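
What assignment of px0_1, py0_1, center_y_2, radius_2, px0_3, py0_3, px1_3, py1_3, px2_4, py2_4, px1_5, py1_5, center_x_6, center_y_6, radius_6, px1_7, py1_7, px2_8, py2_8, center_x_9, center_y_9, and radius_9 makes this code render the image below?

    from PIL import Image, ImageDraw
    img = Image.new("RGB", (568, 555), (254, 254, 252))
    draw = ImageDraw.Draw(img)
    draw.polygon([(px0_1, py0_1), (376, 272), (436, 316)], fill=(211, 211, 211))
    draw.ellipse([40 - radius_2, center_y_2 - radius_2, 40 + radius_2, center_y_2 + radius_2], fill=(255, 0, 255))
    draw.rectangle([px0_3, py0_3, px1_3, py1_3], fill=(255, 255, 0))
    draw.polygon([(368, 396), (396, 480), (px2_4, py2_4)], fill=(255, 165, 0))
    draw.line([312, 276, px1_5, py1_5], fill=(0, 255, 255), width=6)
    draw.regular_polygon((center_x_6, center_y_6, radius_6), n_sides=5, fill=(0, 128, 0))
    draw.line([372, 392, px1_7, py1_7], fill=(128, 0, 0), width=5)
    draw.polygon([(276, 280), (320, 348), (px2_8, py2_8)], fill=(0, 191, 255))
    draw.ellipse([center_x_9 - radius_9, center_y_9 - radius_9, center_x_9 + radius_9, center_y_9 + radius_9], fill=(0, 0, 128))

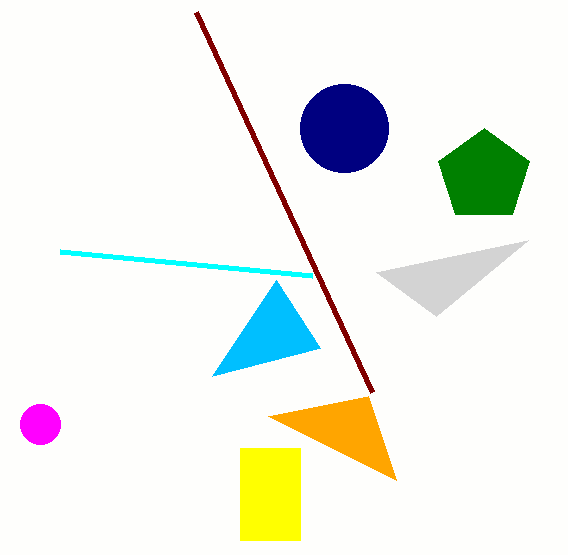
px0_1 = 528
py0_1 = 240
center_y_2 = 424
radius_2 = 20
px0_3 = 240
py0_3 = 448
px1_3 = 300
py1_3 = 540
px2_4 = 268
py2_4 = 416
px1_5 = 60
py1_5 = 252
center_x_6 = 484
center_y_6 = 176
radius_6 = 48
px1_7 = 196
py1_7 = 12
px2_8 = 212
py2_8 = 376
center_x_9 = 344
center_y_9 = 128
radius_9 = 44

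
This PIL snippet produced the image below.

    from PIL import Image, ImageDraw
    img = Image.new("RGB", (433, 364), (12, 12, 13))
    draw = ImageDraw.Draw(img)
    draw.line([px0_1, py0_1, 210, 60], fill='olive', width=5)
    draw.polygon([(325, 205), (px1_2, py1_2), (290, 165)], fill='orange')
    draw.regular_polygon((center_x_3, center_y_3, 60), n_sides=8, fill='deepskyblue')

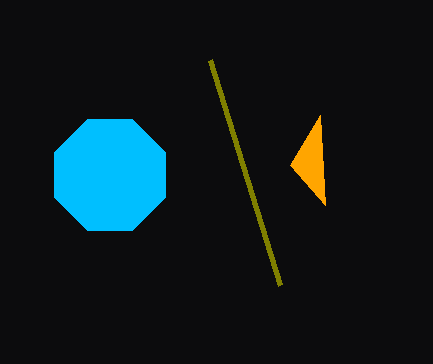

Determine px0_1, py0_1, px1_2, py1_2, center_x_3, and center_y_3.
px0_1 = 280
py0_1 = 285
px1_2 = 320
py1_2 = 115
center_x_3 = 110
center_y_3 = 175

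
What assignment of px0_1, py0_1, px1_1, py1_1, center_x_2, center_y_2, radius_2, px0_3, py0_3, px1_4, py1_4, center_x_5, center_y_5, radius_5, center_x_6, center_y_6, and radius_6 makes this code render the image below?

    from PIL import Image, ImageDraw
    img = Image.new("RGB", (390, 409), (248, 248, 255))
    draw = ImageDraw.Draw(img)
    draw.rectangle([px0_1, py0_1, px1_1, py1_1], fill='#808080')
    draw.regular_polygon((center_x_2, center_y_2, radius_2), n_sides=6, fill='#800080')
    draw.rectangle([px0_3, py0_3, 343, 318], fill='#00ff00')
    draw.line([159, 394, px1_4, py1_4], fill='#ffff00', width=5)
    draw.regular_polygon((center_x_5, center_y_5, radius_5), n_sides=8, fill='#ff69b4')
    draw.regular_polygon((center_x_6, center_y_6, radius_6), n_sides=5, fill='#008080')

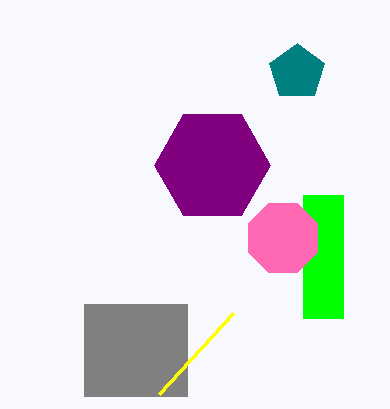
px0_1 = 84, py0_1 = 304, px1_1 = 187, py1_1 = 396, center_x_2 = 212, center_y_2 = 165, radius_2 = 58, px0_3 = 303, py0_3 = 195, px1_4 = 233, py1_4 = 313, center_x_5 = 283, center_y_5 = 238, radius_5 = 37, center_x_6 = 297, center_y_6 = 72, radius_6 = 29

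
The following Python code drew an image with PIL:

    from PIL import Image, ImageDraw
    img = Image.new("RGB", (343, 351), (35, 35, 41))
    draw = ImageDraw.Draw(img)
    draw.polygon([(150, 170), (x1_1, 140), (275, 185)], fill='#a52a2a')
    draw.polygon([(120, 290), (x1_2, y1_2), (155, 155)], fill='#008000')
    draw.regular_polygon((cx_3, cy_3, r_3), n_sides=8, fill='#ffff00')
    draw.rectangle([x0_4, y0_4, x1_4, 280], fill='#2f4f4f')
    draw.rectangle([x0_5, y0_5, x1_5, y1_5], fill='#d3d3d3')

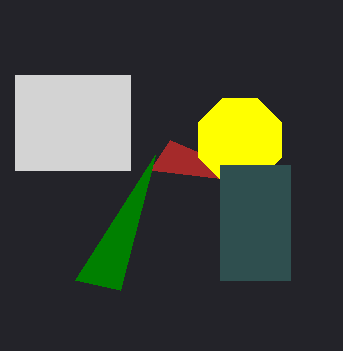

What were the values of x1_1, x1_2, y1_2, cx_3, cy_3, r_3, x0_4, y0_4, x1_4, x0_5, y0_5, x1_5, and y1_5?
x1_1 = 170, x1_2 = 75, y1_2 = 280, cx_3 = 240, cy_3 = 140, r_3 = 45, x0_4 = 220, y0_4 = 165, x1_4 = 290, x0_5 = 15, y0_5 = 75, x1_5 = 130, y1_5 = 170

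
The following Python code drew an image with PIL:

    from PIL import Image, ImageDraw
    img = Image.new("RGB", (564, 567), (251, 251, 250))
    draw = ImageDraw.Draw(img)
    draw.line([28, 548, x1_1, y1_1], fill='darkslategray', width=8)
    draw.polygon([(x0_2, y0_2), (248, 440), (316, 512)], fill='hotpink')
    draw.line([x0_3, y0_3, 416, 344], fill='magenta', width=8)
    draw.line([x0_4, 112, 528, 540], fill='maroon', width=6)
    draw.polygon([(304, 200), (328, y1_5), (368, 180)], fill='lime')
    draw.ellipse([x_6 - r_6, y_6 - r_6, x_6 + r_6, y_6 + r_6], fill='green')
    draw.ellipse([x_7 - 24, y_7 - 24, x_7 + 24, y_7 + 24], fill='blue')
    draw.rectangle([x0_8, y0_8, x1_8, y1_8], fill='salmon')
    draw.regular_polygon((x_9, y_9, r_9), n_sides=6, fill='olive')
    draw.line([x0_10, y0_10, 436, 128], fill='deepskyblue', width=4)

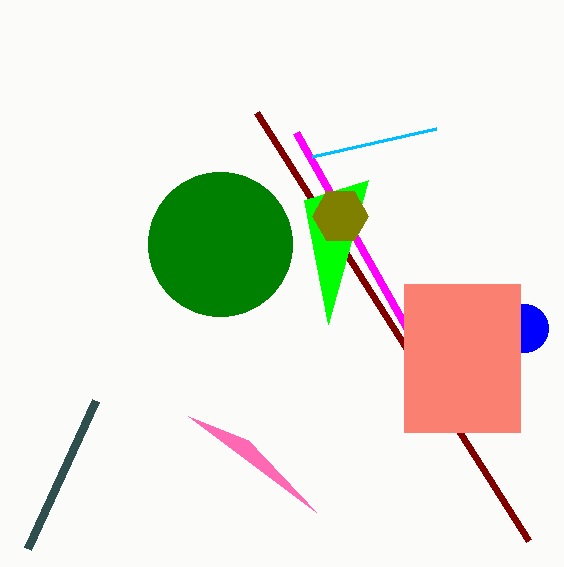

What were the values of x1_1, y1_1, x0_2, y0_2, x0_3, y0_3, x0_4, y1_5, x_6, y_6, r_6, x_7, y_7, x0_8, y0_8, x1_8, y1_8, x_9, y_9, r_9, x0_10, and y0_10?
x1_1 = 96; y1_1 = 400; x0_2 = 188; y0_2 = 416; x0_3 = 296; y0_3 = 132; x0_4 = 256; y1_5 = 324; x_6 = 220; y_6 = 244; r_6 = 72; x_7 = 524; y_7 = 328; x0_8 = 404; y0_8 = 284; x1_8 = 520; y1_8 = 432; x_9 = 340; y_9 = 216; r_9 = 28; x0_10 = 312; y0_10 = 156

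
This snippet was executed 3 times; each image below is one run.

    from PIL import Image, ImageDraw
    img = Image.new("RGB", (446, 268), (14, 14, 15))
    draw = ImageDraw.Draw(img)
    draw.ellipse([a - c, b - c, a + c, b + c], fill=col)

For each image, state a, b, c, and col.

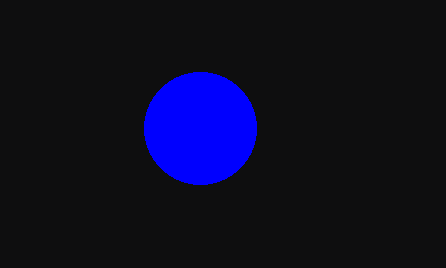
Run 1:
a = 200; b = 128; c = 56; col = 'blue'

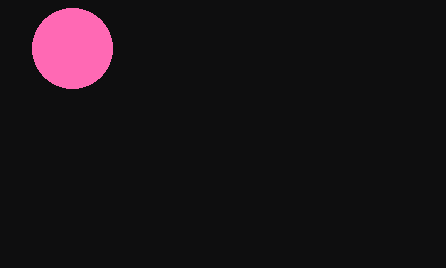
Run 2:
a = 72; b = 48; c = 40; col = 'hotpink'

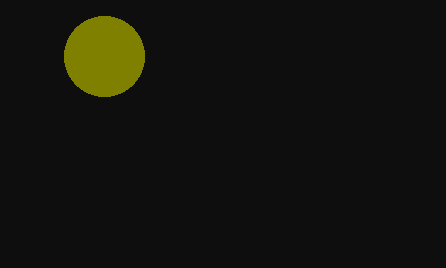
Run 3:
a = 104
b = 56
c = 40
col = 'olive'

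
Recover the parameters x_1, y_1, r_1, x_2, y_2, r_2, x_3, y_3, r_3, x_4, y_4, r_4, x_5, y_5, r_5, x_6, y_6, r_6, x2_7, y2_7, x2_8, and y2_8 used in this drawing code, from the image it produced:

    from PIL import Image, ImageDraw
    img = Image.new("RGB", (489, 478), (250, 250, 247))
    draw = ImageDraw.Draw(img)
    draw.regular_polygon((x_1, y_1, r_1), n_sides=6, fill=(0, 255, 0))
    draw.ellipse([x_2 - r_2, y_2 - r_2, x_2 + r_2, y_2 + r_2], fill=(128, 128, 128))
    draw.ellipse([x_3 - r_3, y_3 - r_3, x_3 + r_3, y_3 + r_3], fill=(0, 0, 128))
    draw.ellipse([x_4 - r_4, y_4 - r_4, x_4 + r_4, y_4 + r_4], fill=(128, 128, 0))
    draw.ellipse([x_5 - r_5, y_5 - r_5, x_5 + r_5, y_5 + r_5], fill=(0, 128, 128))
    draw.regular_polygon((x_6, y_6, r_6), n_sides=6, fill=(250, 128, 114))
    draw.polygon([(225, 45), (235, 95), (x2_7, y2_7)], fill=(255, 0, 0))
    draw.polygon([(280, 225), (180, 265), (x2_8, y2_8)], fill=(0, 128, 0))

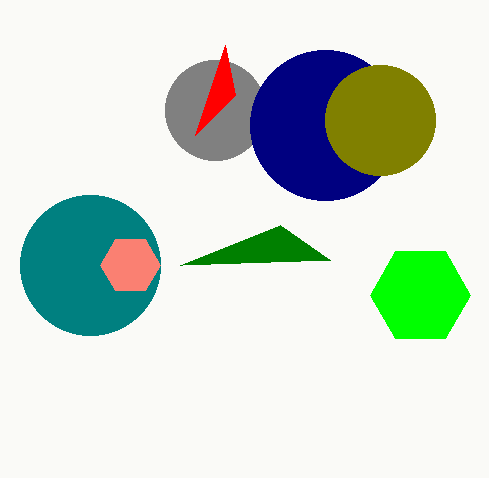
x_1 = 420
y_1 = 295
r_1 = 50
x_2 = 215
y_2 = 110
r_2 = 50
x_3 = 325
y_3 = 125
r_3 = 75
x_4 = 380
y_4 = 120
r_4 = 55
x_5 = 90
y_5 = 265
r_5 = 70
x_6 = 130
y_6 = 265
r_6 = 30
x2_7 = 195
y2_7 = 135
x2_8 = 330
y2_8 = 260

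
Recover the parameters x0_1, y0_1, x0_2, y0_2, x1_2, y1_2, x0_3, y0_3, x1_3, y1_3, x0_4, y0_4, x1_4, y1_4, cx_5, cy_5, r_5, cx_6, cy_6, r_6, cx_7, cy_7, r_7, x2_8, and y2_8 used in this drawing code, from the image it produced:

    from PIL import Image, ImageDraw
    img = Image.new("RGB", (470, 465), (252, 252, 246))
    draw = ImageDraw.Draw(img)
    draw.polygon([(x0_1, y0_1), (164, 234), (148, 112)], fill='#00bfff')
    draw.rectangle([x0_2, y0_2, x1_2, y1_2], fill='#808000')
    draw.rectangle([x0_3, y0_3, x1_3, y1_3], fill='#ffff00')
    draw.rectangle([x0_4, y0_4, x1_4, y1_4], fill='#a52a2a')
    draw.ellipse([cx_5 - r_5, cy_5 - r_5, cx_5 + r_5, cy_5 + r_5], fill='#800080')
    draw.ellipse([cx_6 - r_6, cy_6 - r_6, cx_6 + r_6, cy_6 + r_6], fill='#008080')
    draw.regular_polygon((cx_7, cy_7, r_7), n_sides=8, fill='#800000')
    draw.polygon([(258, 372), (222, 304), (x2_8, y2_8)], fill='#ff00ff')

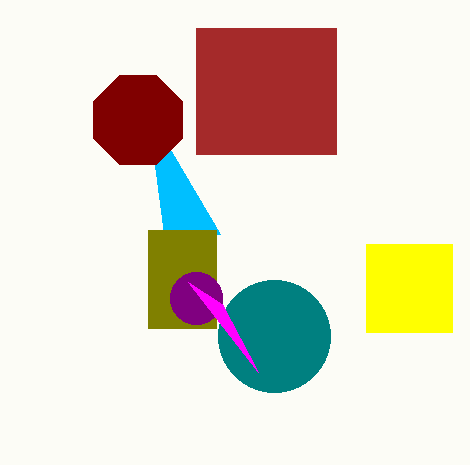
x0_1 = 220, y0_1 = 234, x0_2 = 148, y0_2 = 230, x1_2 = 216, y1_2 = 328, x0_3 = 366, y0_3 = 244, x1_3 = 452, y1_3 = 332, x0_4 = 196, y0_4 = 28, x1_4 = 336, y1_4 = 154, cx_5 = 196, cy_5 = 298, r_5 = 26, cx_6 = 274, cy_6 = 336, r_6 = 56, cx_7 = 138, cy_7 = 120, r_7 = 48, x2_8 = 188, y2_8 = 282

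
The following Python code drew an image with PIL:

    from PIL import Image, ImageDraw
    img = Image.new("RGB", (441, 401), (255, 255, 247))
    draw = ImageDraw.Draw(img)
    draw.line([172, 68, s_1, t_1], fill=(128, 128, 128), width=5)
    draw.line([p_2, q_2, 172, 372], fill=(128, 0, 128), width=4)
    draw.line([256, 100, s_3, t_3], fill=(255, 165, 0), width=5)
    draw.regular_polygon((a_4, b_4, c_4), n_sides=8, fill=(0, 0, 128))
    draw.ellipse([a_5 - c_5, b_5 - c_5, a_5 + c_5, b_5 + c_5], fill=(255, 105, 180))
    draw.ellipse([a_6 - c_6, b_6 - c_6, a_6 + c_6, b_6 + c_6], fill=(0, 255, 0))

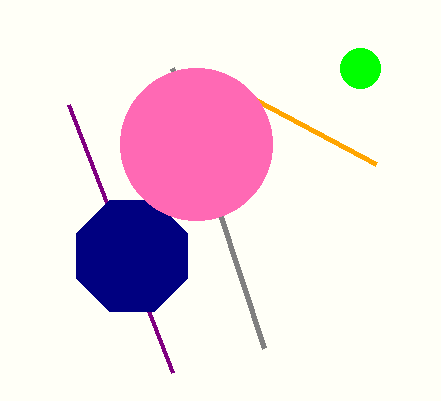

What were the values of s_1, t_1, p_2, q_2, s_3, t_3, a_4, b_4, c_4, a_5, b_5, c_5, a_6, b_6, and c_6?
s_1 = 264
t_1 = 348
p_2 = 68
q_2 = 104
s_3 = 376
t_3 = 164
a_4 = 132
b_4 = 256
c_4 = 60
a_5 = 196
b_5 = 144
c_5 = 76
a_6 = 360
b_6 = 68
c_6 = 20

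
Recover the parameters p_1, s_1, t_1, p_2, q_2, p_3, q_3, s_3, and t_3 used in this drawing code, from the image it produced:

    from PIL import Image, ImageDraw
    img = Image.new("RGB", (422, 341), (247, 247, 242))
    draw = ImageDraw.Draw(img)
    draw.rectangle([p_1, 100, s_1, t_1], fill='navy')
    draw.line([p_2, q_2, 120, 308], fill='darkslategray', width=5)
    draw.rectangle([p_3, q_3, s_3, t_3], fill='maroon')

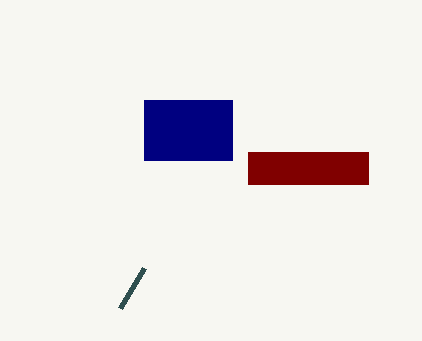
p_1 = 144
s_1 = 232
t_1 = 160
p_2 = 144
q_2 = 268
p_3 = 248
q_3 = 152
s_3 = 368
t_3 = 184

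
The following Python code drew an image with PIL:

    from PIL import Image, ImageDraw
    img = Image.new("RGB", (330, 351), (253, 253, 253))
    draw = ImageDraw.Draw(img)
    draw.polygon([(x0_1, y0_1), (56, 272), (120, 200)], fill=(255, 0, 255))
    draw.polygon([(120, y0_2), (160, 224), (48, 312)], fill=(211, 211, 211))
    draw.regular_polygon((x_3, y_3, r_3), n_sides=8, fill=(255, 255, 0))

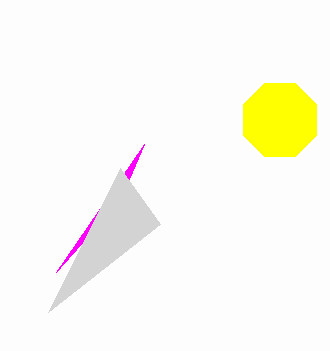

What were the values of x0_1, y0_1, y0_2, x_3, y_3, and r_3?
x0_1 = 144
y0_1 = 144
y0_2 = 168
x_3 = 280
y_3 = 120
r_3 = 40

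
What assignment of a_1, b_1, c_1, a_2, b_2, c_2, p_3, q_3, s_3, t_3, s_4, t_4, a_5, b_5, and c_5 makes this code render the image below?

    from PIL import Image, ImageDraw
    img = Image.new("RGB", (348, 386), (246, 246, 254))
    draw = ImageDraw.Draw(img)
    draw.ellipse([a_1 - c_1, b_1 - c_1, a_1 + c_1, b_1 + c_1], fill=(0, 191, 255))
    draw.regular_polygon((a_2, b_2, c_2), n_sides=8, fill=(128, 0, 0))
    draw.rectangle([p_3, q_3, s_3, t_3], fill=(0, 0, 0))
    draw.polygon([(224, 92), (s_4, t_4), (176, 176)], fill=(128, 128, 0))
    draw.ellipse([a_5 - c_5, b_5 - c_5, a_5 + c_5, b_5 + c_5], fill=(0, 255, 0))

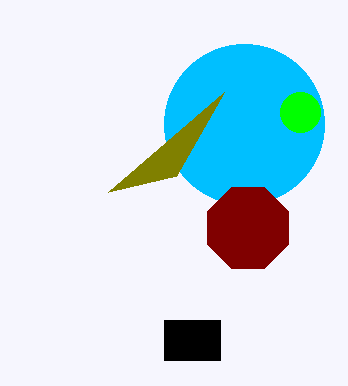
a_1 = 244
b_1 = 124
c_1 = 80
a_2 = 248
b_2 = 228
c_2 = 44
p_3 = 164
q_3 = 320
s_3 = 220
t_3 = 360
s_4 = 108
t_4 = 192
a_5 = 300
b_5 = 112
c_5 = 20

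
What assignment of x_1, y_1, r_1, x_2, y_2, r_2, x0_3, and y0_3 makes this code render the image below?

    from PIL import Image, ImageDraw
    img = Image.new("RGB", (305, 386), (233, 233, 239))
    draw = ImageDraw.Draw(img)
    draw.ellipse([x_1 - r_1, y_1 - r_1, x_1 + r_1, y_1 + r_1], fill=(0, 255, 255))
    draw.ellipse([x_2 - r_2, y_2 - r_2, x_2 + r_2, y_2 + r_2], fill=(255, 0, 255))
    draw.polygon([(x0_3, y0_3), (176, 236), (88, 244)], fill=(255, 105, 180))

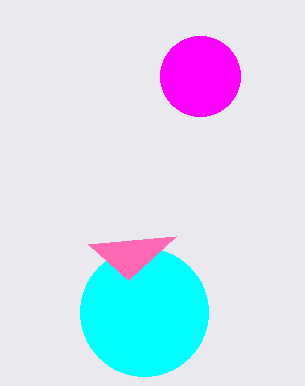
x_1 = 144, y_1 = 312, r_1 = 64, x_2 = 200, y_2 = 76, r_2 = 40, x0_3 = 128, y0_3 = 280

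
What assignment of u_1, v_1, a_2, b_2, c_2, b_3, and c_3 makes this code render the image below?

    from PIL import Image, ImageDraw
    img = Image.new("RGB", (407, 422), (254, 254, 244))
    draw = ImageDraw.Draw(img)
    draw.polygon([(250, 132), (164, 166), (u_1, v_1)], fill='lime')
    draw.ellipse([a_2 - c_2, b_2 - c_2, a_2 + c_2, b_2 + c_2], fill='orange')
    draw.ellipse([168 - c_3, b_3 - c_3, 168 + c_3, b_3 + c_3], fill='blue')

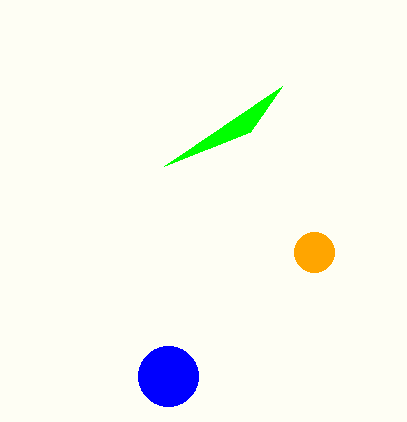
u_1 = 282
v_1 = 86
a_2 = 314
b_2 = 252
c_2 = 20
b_3 = 376
c_3 = 30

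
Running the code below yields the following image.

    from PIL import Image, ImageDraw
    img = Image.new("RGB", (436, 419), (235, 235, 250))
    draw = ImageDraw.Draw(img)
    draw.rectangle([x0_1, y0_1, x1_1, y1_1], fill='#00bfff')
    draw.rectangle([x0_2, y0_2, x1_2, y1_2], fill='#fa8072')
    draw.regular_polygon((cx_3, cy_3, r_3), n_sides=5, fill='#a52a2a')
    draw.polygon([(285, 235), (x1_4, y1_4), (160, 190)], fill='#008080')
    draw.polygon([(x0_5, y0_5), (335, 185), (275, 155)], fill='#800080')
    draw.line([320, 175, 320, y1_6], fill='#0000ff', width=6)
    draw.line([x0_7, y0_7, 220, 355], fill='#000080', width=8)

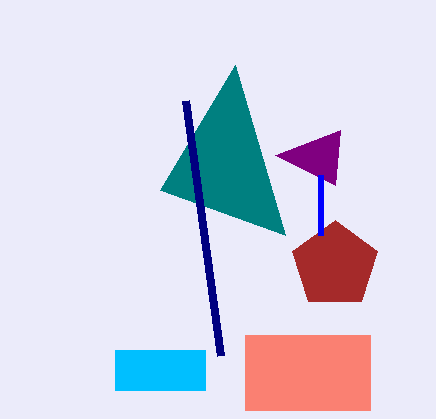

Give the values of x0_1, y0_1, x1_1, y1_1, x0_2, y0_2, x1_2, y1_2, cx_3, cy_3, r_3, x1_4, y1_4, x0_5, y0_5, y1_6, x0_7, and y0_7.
x0_1 = 115; y0_1 = 350; x1_1 = 205; y1_1 = 390; x0_2 = 245; y0_2 = 335; x1_2 = 370; y1_2 = 410; cx_3 = 335; cy_3 = 265; r_3 = 45; x1_4 = 235; y1_4 = 65; x0_5 = 340; y0_5 = 130; y1_6 = 235; x0_7 = 185; y0_7 = 100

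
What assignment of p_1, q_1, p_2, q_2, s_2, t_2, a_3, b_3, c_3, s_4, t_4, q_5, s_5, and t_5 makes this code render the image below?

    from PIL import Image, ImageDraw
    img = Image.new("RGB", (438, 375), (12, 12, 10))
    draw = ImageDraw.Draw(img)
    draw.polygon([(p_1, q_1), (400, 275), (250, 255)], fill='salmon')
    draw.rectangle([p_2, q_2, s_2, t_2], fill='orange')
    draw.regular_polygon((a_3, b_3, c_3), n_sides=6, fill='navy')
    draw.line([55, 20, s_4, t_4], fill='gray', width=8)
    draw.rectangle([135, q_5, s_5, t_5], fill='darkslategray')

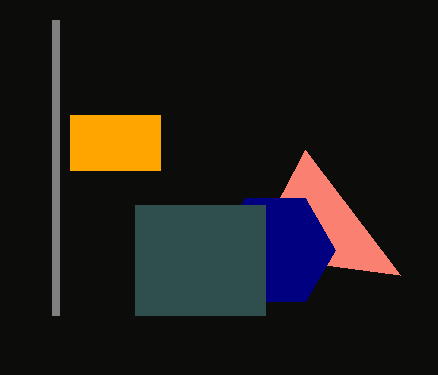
p_1 = 305, q_1 = 150, p_2 = 70, q_2 = 115, s_2 = 160, t_2 = 170, a_3 = 275, b_3 = 250, c_3 = 60, s_4 = 55, t_4 = 315, q_5 = 205, s_5 = 265, t_5 = 315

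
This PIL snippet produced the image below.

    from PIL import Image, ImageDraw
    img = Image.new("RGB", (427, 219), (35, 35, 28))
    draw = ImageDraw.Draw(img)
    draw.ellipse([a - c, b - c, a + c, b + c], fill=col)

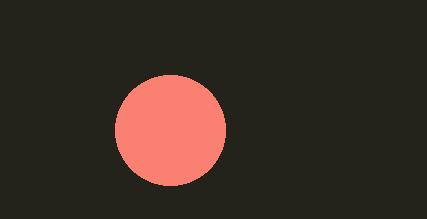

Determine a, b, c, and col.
a = 170, b = 130, c = 55, col = 'salmon'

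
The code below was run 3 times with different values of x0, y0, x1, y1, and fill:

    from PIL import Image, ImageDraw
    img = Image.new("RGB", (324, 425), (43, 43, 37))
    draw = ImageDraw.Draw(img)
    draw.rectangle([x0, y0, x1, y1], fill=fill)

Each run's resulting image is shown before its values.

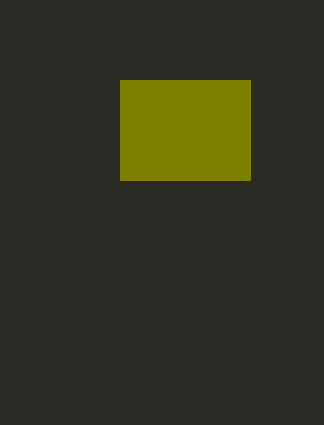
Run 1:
x0 = 120; y0 = 80; x1 = 250; y1 = 180; fill = 'olive'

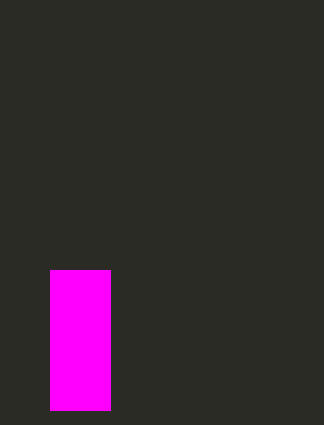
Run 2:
x0 = 50, y0 = 270, x1 = 110, y1 = 410, fill = 'magenta'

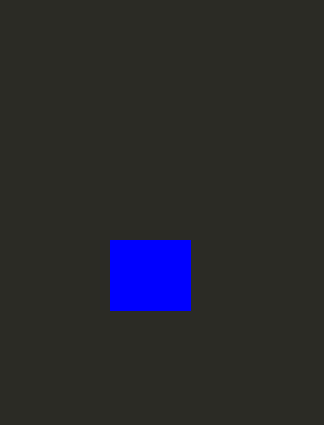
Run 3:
x0 = 110, y0 = 240, x1 = 190, y1 = 310, fill = 'blue'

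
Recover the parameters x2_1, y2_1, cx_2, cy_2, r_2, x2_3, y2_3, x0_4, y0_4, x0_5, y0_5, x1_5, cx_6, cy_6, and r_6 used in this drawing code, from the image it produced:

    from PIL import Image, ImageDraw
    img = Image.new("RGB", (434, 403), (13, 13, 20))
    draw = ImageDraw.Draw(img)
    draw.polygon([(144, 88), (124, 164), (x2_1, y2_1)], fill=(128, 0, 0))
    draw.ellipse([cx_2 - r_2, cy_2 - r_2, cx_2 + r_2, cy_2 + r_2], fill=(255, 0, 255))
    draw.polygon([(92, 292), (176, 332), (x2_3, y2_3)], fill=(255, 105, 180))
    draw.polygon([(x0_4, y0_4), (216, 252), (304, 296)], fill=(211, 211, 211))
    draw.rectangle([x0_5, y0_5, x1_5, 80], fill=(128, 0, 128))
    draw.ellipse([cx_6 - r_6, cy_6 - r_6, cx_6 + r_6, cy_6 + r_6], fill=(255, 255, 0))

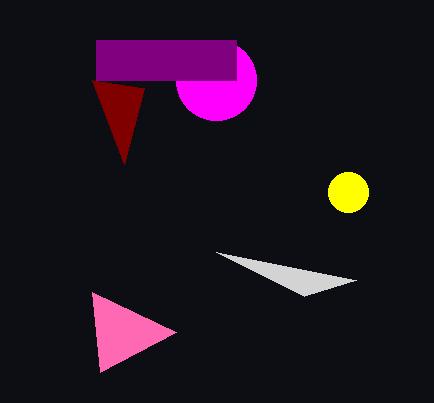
x2_1 = 92
y2_1 = 80
cx_2 = 216
cy_2 = 80
r_2 = 40
x2_3 = 100
y2_3 = 372
x0_4 = 356
y0_4 = 280
x0_5 = 96
y0_5 = 40
x1_5 = 236
cx_6 = 348
cy_6 = 192
r_6 = 20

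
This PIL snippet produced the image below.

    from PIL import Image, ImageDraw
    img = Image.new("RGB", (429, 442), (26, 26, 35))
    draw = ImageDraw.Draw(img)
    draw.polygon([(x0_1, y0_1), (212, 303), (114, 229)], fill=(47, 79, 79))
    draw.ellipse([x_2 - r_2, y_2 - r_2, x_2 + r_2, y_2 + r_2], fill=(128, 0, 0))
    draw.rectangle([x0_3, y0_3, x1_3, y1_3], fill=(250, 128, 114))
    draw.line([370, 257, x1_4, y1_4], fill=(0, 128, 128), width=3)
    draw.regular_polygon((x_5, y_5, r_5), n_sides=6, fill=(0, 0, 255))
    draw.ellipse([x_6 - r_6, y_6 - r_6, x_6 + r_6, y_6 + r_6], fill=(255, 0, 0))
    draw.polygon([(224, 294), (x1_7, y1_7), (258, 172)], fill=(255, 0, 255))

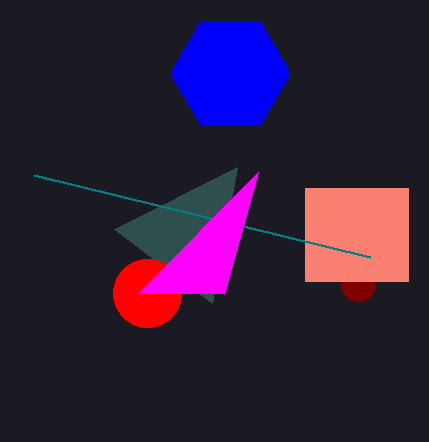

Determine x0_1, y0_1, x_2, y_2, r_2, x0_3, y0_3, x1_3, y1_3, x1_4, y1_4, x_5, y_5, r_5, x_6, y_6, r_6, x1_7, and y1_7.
x0_1 = 237, y0_1 = 167, x_2 = 358, y_2 = 284, r_2 = 17, x0_3 = 305, y0_3 = 188, x1_3 = 408, y1_3 = 281, x1_4 = 34, y1_4 = 175, x_5 = 230, y_5 = 73, r_5 = 60, x_6 = 147, y_6 = 293, r_6 = 34, x1_7 = 138, y1_7 = 293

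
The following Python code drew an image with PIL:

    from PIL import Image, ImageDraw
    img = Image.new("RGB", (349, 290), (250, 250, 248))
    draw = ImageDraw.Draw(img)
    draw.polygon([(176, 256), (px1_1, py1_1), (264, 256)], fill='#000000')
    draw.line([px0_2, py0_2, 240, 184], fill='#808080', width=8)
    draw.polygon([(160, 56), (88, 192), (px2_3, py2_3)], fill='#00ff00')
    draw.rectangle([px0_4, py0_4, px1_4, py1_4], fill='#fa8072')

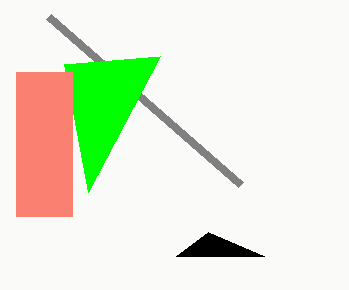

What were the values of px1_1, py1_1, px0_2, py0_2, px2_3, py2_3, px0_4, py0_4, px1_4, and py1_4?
px1_1 = 208, py1_1 = 232, px0_2 = 48, py0_2 = 16, px2_3 = 64, py2_3 = 64, px0_4 = 16, py0_4 = 72, px1_4 = 72, py1_4 = 216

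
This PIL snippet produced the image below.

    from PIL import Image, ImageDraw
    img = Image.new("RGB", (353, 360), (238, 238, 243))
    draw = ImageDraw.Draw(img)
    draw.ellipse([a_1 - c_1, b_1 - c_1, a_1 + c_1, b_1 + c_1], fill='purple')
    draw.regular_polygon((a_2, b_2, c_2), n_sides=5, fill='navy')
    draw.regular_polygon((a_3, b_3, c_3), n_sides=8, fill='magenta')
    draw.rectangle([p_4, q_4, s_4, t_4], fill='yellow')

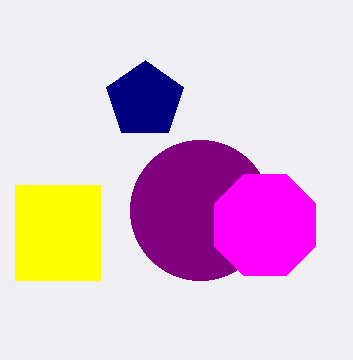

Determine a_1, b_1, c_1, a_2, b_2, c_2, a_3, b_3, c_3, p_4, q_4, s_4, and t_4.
a_1 = 200
b_1 = 210
c_1 = 70
a_2 = 145
b_2 = 100
c_2 = 40
a_3 = 265
b_3 = 225
c_3 = 55
p_4 = 15
q_4 = 185
s_4 = 100
t_4 = 280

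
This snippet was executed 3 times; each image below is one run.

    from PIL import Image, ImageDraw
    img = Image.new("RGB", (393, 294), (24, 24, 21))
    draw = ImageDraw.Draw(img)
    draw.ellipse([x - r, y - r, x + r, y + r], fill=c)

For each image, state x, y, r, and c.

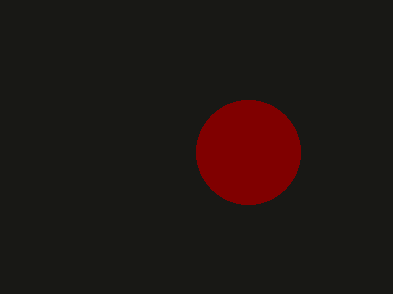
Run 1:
x = 248
y = 152
r = 52
c = 'maroon'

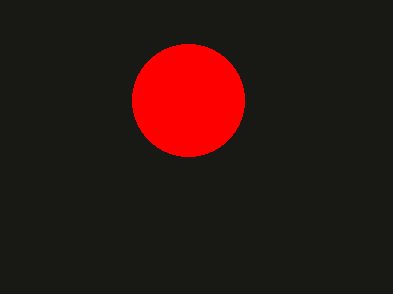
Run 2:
x = 188, y = 100, r = 56, c = 'red'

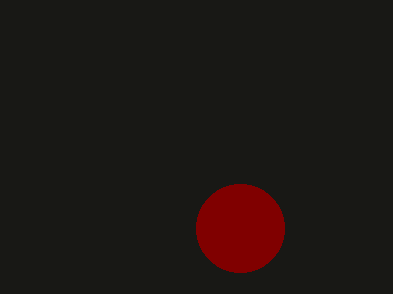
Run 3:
x = 240
y = 228
r = 44
c = 'maroon'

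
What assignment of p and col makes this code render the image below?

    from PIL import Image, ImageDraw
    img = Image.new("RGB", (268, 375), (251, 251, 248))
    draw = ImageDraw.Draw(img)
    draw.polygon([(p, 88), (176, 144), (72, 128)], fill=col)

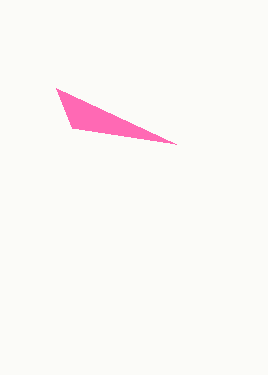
p = 56, col = 'hotpink'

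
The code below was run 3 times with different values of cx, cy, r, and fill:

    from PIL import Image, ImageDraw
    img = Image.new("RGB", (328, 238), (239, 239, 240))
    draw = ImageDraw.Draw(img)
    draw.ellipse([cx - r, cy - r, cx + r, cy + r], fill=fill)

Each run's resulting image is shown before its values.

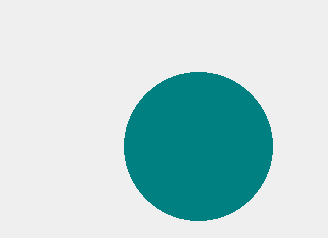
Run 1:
cx = 198; cy = 146; r = 74; fill = 'teal'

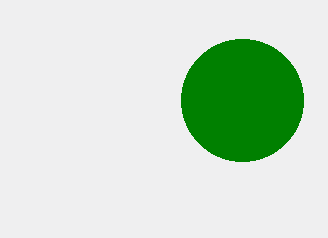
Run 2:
cx = 242; cy = 100; r = 61; fill = 'green'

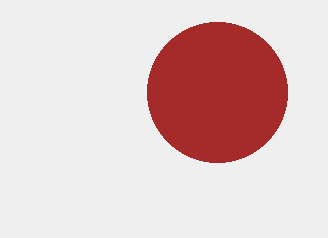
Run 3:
cx = 217
cy = 92
r = 70
fill = 'brown'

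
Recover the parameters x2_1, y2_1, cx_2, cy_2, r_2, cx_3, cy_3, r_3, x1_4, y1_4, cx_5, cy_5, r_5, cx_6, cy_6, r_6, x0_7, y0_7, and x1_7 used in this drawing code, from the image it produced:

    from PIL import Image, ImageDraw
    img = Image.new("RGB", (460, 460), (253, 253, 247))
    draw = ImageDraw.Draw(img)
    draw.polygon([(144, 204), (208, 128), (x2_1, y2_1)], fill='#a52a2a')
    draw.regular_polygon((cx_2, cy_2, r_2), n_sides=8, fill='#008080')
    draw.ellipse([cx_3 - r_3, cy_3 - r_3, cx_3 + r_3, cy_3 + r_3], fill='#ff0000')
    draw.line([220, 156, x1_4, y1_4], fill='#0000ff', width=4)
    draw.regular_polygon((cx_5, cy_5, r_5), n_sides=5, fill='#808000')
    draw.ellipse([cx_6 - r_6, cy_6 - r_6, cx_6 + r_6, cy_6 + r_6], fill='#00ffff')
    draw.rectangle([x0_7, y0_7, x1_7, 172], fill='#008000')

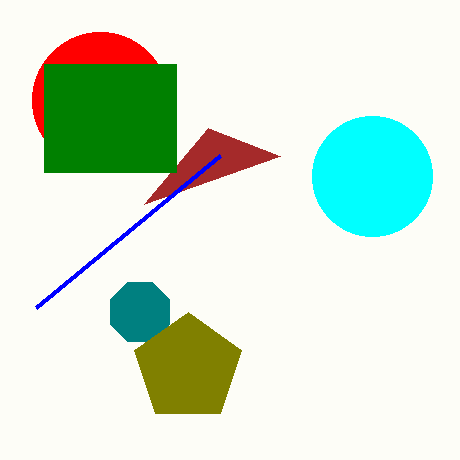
x2_1 = 280
y2_1 = 156
cx_2 = 140
cy_2 = 312
r_2 = 32
cx_3 = 100
cy_3 = 100
r_3 = 68
x1_4 = 36
y1_4 = 308
cx_5 = 188
cy_5 = 368
r_5 = 56
cx_6 = 372
cy_6 = 176
r_6 = 60
x0_7 = 44
y0_7 = 64
x1_7 = 176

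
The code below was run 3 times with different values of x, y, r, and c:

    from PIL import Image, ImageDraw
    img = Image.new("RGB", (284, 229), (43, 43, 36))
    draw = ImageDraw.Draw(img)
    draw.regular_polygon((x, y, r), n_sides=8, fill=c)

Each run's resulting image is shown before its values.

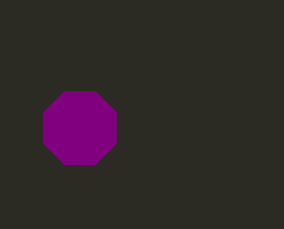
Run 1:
x = 80
y = 128
r = 40
c = 'purple'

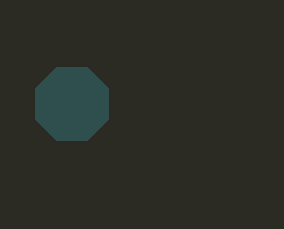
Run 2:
x = 72; y = 104; r = 40; c = 'darkslategray'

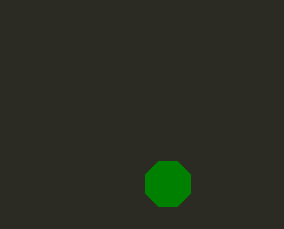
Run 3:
x = 168, y = 184, r = 24, c = 'green'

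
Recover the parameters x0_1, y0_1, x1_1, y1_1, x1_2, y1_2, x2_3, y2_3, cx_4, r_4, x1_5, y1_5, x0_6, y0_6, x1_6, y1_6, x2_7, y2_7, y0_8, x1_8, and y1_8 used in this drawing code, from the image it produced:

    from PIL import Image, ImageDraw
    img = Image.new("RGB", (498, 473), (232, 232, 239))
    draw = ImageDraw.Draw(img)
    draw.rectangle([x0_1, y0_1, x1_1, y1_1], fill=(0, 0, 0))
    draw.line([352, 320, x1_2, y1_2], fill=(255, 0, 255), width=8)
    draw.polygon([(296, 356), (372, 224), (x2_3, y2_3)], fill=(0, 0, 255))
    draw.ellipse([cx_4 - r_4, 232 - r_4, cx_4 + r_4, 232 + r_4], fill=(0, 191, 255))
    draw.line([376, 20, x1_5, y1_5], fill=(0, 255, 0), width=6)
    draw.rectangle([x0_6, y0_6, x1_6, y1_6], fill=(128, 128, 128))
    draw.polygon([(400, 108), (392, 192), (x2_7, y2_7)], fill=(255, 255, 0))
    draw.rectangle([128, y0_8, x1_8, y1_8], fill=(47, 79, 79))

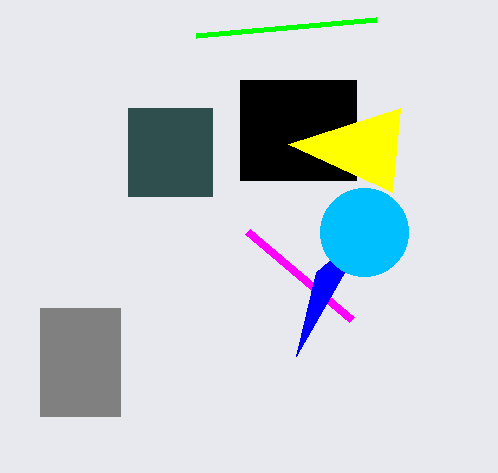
x0_1 = 240, y0_1 = 80, x1_1 = 356, y1_1 = 180, x1_2 = 248, y1_2 = 232, x2_3 = 316, y2_3 = 272, cx_4 = 364, r_4 = 44, x1_5 = 196, y1_5 = 36, x0_6 = 40, y0_6 = 308, x1_6 = 120, y1_6 = 416, x2_7 = 288, y2_7 = 144, y0_8 = 108, x1_8 = 212, y1_8 = 196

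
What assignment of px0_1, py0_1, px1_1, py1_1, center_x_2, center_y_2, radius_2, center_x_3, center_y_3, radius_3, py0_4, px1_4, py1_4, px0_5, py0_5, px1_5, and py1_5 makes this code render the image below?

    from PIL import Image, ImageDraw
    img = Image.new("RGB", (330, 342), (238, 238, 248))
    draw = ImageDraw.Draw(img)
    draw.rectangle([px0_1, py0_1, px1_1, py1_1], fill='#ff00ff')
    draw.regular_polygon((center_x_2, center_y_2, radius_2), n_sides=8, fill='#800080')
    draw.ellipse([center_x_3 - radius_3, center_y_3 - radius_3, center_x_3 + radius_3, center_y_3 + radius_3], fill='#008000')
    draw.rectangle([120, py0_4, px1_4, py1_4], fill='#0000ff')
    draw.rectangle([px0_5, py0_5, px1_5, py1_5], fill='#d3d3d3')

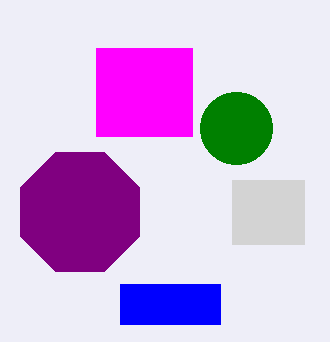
px0_1 = 96
py0_1 = 48
px1_1 = 192
py1_1 = 136
center_x_2 = 80
center_y_2 = 212
radius_2 = 64
center_x_3 = 236
center_y_3 = 128
radius_3 = 36
py0_4 = 284
px1_4 = 220
py1_4 = 324
px0_5 = 232
py0_5 = 180
px1_5 = 304
py1_5 = 244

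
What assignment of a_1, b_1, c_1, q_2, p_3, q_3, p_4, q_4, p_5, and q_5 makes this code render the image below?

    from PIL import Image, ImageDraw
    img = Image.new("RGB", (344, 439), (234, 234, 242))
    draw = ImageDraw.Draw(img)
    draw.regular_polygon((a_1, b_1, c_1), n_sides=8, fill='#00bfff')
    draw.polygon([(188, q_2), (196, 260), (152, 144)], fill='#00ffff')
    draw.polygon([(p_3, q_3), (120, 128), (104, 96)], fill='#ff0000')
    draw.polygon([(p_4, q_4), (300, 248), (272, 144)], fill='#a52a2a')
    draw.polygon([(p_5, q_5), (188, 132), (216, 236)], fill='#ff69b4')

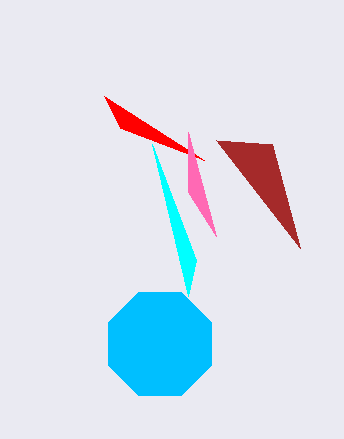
a_1 = 160
b_1 = 344
c_1 = 56
q_2 = 296
p_3 = 204
q_3 = 160
p_4 = 216
q_4 = 140
p_5 = 188
q_5 = 192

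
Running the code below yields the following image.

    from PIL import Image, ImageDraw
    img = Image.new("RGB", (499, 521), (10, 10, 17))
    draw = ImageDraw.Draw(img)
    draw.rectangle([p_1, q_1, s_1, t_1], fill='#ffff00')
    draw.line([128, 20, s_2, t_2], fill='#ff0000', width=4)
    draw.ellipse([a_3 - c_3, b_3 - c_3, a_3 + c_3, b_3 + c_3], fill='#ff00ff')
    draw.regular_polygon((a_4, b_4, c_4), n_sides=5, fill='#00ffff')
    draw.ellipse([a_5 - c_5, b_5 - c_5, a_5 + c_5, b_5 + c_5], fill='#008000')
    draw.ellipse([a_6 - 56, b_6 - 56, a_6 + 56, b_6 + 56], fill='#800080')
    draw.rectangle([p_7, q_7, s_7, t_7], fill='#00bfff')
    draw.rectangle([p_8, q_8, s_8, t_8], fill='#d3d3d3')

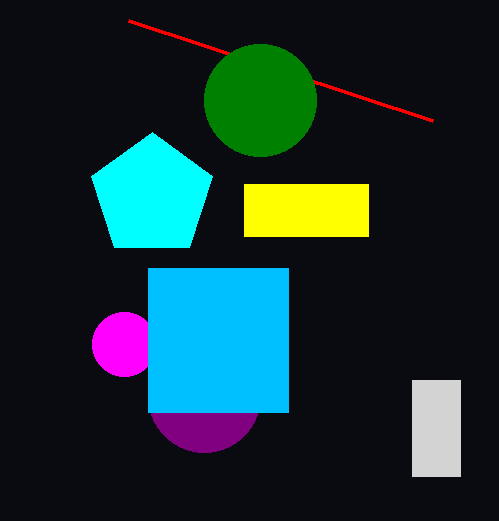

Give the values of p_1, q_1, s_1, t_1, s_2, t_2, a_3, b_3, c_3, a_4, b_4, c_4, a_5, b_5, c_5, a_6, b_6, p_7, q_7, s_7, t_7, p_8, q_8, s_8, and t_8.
p_1 = 244
q_1 = 184
s_1 = 368
t_1 = 236
s_2 = 432
t_2 = 120
a_3 = 124
b_3 = 344
c_3 = 32
a_4 = 152
b_4 = 196
c_4 = 64
a_5 = 260
b_5 = 100
c_5 = 56
a_6 = 204
b_6 = 396
p_7 = 148
q_7 = 268
s_7 = 288
t_7 = 412
p_8 = 412
q_8 = 380
s_8 = 460
t_8 = 476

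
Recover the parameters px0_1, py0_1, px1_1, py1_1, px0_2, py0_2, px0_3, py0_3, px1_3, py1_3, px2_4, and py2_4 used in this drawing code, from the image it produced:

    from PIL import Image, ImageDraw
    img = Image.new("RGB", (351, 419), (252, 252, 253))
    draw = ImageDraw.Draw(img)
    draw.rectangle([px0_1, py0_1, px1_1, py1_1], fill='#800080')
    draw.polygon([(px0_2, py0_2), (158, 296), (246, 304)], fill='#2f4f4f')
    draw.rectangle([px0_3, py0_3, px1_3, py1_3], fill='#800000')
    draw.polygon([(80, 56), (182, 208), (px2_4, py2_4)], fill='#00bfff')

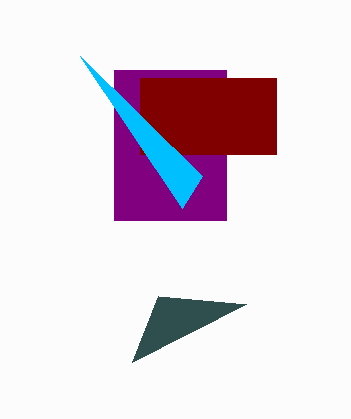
px0_1 = 114, py0_1 = 70, px1_1 = 226, py1_1 = 220, px0_2 = 132, py0_2 = 362, px0_3 = 140, py0_3 = 78, px1_3 = 276, py1_3 = 154, px2_4 = 202, py2_4 = 176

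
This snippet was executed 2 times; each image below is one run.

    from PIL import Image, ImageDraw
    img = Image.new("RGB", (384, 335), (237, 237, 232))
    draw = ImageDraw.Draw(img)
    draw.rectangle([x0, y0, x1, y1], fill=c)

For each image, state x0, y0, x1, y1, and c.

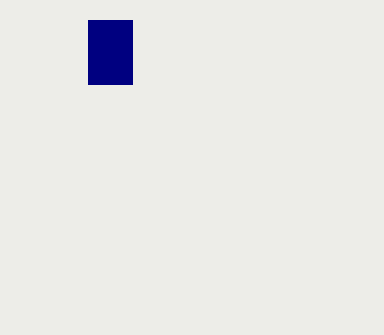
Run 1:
x0 = 88, y0 = 20, x1 = 132, y1 = 84, c = 'navy'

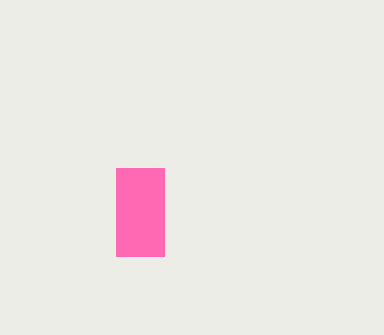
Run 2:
x0 = 116; y0 = 168; x1 = 164; y1 = 256; c = 'hotpink'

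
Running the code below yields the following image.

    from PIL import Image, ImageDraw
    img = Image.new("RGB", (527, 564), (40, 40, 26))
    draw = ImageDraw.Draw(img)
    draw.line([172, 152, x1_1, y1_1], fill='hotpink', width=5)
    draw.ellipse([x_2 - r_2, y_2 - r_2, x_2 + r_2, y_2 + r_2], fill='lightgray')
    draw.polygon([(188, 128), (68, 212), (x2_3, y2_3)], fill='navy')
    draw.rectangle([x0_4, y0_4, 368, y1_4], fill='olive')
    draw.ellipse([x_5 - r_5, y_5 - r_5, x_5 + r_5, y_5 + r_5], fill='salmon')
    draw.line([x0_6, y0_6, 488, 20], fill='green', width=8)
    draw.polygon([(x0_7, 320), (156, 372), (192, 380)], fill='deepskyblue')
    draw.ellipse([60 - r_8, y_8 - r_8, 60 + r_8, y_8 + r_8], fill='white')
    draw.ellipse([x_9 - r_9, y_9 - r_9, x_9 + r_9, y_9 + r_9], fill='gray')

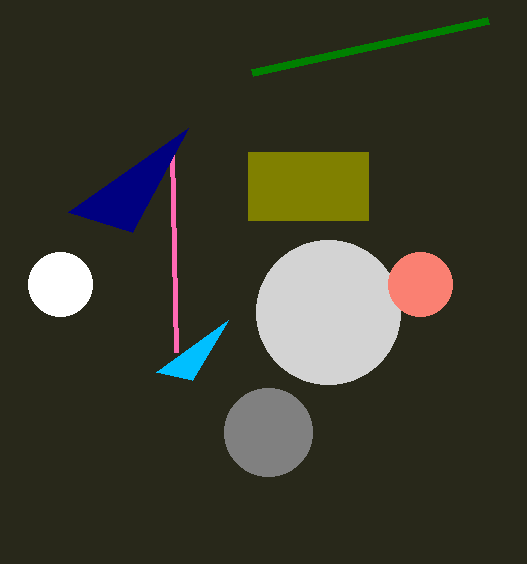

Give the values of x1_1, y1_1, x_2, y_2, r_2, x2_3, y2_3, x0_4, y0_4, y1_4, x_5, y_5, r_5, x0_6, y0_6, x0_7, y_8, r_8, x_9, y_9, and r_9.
x1_1 = 176; y1_1 = 352; x_2 = 328; y_2 = 312; r_2 = 72; x2_3 = 132; y2_3 = 232; x0_4 = 248; y0_4 = 152; y1_4 = 220; x_5 = 420; y_5 = 284; r_5 = 32; x0_6 = 252; y0_6 = 72; x0_7 = 228; y_8 = 284; r_8 = 32; x_9 = 268; y_9 = 432; r_9 = 44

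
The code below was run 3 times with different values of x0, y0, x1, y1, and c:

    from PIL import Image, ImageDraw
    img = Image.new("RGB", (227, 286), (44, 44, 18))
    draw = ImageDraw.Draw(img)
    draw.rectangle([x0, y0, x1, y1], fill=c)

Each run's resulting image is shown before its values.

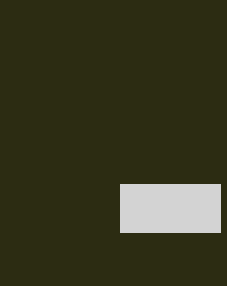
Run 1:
x0 = 120
y0 = 184
x1 = 220
y1 = 232
c = 'lightgray'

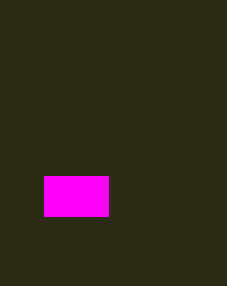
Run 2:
x0 = 44, y0 = 176, x1 = 108, y1 = 216, c = 'magenta'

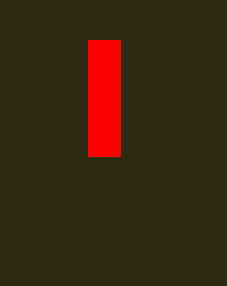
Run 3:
x0 = 88, y0 = 40, x1 = 120, y1 = 156, c = 'red'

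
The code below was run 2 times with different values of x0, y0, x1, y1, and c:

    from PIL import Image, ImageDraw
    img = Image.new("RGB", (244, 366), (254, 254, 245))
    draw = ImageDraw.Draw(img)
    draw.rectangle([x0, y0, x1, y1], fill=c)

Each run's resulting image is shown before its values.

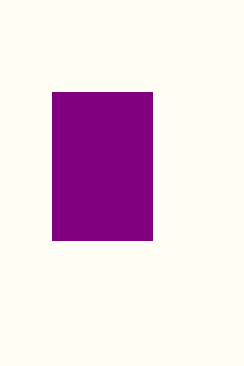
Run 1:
x0 = 52; y0 = 92; x1 = 152; y1 = 240; c = 'purple'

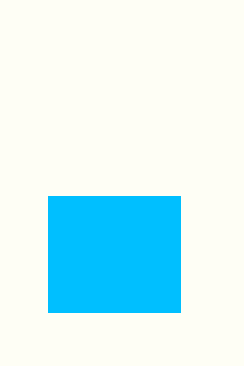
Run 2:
x0 = 48, y0 = 196, x1 = 180, y1 = 312, c = 'deepskyblue'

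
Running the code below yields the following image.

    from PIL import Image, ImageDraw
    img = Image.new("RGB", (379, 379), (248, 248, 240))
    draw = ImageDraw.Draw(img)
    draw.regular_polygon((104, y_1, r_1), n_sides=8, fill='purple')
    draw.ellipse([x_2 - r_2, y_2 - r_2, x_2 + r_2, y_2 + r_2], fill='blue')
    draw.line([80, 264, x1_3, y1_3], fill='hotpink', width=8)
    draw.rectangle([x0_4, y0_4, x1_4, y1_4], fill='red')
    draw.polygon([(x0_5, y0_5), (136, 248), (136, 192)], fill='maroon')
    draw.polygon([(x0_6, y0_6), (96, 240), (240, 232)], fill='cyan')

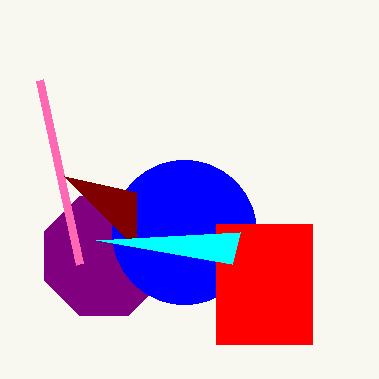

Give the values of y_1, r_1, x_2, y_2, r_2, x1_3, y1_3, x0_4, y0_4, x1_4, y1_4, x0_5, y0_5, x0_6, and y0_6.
y_1 = 256; r_1 = 64; x_2 = 184; y_2 = 232; r_2 = 72; x1_3 = 40; y1_3 = 80; x0_4 = 216; y0_4 = 224; x1_4 = 312; y1_4 = 344; x0_5 = 64; y0_5 = 176; x0_6 = 232; y0_6 = 264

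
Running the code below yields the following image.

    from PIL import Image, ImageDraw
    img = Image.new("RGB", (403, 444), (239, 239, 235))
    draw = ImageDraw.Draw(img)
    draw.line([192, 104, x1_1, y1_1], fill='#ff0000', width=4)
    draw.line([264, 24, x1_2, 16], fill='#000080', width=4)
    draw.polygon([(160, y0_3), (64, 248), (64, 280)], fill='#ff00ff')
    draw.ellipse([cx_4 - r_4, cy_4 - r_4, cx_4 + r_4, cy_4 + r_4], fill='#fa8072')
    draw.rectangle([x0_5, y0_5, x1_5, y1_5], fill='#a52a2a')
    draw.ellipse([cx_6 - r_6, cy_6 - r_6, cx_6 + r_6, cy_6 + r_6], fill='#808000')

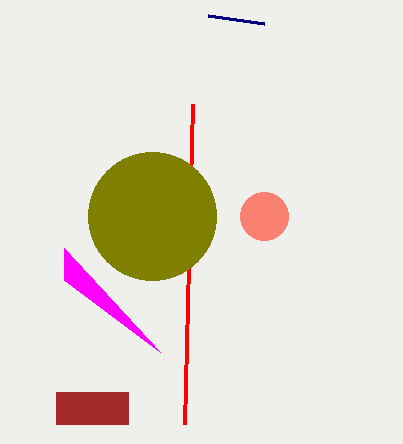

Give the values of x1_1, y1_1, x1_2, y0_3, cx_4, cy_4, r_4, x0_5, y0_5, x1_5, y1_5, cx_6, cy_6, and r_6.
x1_1 = 184
y1_1 = 424
x1_2 = 208
y0_3 = 352
cx_4 = 264
cy_4 = 216
r_4 = 24
x0_5 = 56
y0_5 = 392
x1_5 = 128
y1_5 = 424
cx_6 = 152
cy_6 = 216
r_6 = 64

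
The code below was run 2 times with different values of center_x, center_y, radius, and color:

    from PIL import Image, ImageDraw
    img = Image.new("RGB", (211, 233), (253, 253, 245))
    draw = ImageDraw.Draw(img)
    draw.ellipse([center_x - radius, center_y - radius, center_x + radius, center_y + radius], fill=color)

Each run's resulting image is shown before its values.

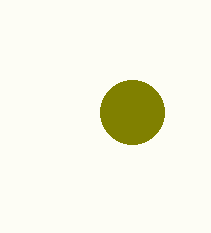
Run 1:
center_x = 132
center_y = 112
radius = 32
color = 'olive'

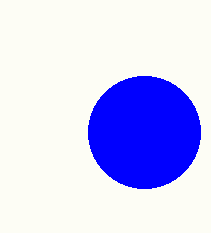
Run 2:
center_x = 144, center_y = 132, radius = 56, color = 'blue'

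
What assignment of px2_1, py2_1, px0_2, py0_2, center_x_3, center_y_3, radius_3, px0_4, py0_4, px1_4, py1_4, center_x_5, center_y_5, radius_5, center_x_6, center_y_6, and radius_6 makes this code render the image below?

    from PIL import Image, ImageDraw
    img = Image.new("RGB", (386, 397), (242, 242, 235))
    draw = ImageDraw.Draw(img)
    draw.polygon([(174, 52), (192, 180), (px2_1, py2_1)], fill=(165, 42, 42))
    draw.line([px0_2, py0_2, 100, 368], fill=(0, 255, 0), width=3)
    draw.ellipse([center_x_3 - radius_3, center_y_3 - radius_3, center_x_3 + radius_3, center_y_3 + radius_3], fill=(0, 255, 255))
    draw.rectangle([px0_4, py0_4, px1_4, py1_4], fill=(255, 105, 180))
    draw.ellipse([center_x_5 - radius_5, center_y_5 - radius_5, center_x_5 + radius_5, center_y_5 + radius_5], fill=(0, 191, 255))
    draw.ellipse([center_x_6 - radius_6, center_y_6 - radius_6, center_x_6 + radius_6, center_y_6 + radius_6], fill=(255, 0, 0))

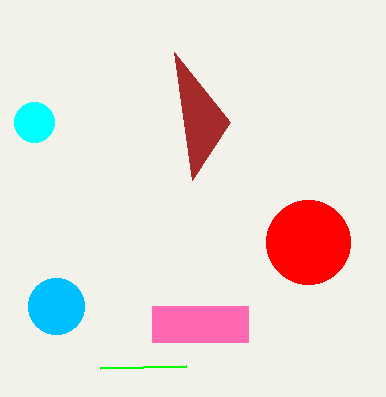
px2_1 = 230
py2_1 = 122
px0_2 = 186
py0_2 = 366
center_x_3 = 34
center_y_3 = 122
radius_3 = 20
px0_4 = 152
py0_4 = 306
px1_4 = 248
py1_4 = 342
center_x_5 = 56
center_y_5 = 306
radius_5 = 28
center_x_6 = 308
center_y_6 = 242
radius_6 = 42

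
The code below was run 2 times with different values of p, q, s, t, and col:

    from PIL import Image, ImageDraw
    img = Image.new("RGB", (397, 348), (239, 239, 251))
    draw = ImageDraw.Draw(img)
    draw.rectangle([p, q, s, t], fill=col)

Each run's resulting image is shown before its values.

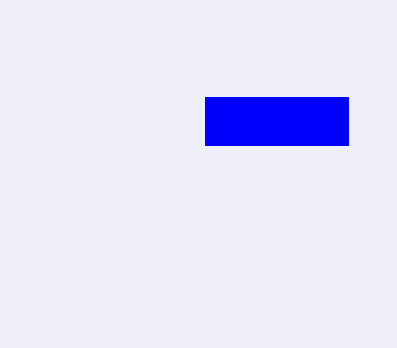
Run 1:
p = 205; q = 97; s = 348; t = 145; col = 'blue'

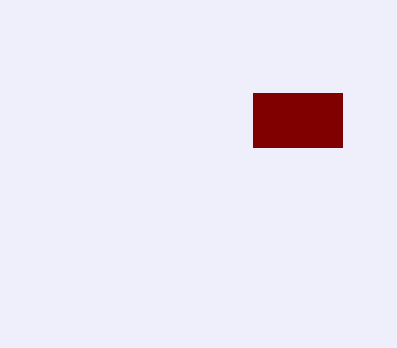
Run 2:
p = 253, q = 93, s = 342, t = 147, col = 'maroon'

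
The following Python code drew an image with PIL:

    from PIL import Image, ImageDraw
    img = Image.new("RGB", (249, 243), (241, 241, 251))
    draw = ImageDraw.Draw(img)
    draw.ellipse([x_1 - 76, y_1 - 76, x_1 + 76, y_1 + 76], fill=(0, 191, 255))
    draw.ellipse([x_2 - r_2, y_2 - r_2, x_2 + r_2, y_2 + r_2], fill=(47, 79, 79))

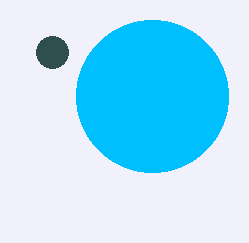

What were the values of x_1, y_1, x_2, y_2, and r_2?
x_1 = 152; y_1 = 96; x_2 = 52; y_2 = 52; r_2 = 16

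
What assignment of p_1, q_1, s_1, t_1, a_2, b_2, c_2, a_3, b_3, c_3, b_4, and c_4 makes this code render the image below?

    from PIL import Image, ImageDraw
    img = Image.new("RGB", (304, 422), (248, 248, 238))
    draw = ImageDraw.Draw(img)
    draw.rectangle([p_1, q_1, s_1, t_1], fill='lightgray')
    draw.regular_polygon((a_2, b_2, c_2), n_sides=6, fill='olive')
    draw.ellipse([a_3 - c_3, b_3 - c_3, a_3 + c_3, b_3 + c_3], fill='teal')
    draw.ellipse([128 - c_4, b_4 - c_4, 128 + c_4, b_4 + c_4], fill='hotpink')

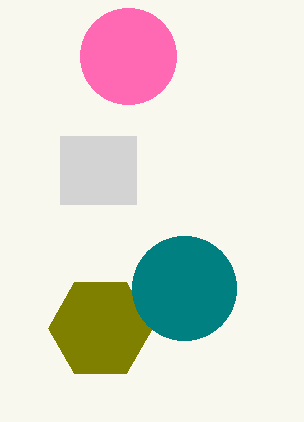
p_1 = 60, q_1 = 136, s_1 = 136, t_1 = 204, a_2 = 100, b_2 = 328, c_2 = 52, a_3 = 184, b_3 = 288, c_3 = 52, b_4 = 56, c_4 = 48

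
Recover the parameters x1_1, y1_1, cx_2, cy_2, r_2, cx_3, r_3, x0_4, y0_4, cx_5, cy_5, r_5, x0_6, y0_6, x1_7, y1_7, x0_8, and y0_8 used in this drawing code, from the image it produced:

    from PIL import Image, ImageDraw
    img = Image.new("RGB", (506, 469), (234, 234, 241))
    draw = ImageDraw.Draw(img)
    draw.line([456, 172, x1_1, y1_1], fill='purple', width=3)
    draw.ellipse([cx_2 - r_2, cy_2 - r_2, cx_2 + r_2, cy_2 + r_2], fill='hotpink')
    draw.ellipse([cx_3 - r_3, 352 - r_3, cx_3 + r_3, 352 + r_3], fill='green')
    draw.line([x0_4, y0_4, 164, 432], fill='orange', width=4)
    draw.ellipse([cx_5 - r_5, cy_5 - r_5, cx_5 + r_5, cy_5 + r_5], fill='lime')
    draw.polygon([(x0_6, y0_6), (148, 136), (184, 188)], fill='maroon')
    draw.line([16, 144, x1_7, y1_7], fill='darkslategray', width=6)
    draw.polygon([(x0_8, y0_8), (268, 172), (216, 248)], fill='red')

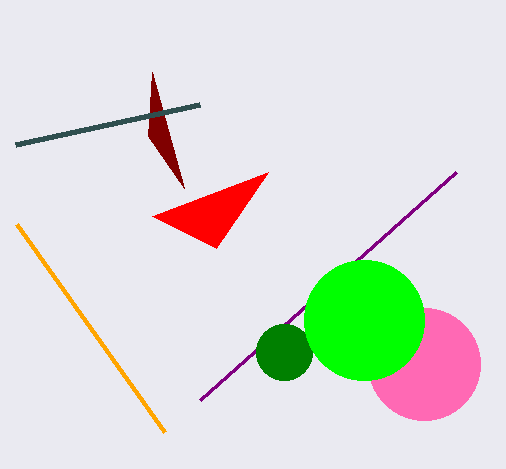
x1_1 = 200; y1_1 = 400; cx_2 = 424; cy_2 = 364; r_2 = 56; cx_3 = 284; r_3 = 28; x0_4 = 16; y0_4 = 224; cx_5 = 364; cy_5 = 320; r_5 = 60; x0_6 = 152; y0_6 = 72; x1_7 = 200; y1_7 = 104; x0_8 = 152; y0_8 = 216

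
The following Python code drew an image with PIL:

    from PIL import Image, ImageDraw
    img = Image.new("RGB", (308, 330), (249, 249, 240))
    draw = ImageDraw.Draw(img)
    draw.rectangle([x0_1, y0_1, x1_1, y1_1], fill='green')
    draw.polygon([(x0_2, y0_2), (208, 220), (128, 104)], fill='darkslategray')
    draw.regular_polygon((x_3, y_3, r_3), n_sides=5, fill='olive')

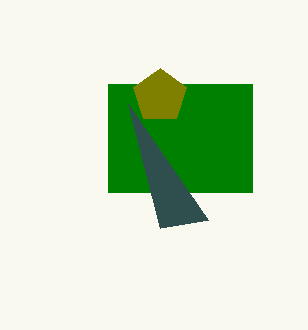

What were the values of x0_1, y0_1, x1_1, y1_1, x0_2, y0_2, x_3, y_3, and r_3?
x0_1 = 108; y0_1 = 84; x1_1 = 252; y1_1 = 192; x0_2 = 160; y0_2 = 228; x_3 = 160; y_3 = 96; r_3 = 28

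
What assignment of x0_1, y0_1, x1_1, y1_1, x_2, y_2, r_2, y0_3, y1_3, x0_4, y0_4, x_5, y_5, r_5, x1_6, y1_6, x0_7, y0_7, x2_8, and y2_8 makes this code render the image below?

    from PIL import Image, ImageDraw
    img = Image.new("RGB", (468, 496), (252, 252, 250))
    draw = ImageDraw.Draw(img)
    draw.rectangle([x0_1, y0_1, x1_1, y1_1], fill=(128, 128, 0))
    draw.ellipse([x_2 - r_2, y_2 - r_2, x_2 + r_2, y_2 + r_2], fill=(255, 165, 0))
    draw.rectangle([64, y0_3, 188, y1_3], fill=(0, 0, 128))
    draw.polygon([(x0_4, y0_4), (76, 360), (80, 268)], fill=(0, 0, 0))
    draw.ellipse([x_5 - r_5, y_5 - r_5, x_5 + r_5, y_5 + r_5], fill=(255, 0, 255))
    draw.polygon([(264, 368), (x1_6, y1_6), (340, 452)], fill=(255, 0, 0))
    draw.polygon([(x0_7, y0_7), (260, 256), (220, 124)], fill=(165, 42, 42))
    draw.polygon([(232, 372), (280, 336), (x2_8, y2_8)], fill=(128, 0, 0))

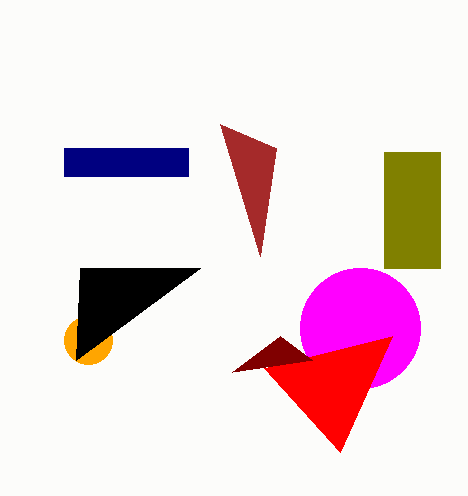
x0_1 = 384, y0_1 = 152, x1_1 = 440, y1_1 = 268, x_2 = 88, y_2 = 340, r_2 = 24, y0_3 = 148, y1_3 = 176, x0_4 = 200, y0_4 = 268, x_5 = 360, y_5 = 328, r_5 = 60, x1_6 = 392, y1_6 = 336, x0_7 = 276, y0_7 = 148, x2_8 = 312, y2_8 = 360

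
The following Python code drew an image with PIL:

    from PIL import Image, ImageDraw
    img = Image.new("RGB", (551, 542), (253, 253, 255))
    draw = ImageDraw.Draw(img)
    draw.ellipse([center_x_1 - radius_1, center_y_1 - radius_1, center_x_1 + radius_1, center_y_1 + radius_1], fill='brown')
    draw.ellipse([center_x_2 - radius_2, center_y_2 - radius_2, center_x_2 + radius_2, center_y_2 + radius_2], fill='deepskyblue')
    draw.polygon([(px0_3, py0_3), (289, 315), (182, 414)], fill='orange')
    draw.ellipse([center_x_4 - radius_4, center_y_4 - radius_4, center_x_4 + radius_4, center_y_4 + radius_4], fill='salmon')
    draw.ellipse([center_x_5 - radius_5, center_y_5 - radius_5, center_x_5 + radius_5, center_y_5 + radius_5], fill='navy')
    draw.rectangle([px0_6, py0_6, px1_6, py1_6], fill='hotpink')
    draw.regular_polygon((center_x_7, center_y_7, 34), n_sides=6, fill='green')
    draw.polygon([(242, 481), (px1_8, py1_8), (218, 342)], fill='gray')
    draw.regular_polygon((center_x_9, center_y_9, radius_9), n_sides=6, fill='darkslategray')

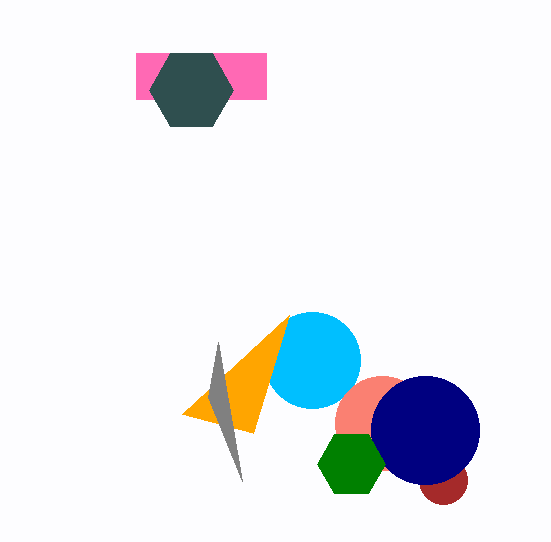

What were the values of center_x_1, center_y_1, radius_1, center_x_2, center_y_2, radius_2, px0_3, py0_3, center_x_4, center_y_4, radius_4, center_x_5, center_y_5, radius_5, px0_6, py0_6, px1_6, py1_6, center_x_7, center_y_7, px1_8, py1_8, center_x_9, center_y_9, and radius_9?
center_x_1 = 443; center_y_1 = 480; radius_1 = 24; center_x_2 = 312; center_y_2 = 360; radius_2 = 48; px0_3 = 253; py0_3 = 433; center_x_4 = 382; center_y_4 = 423; radius_4 = 47; center_x_5 = 425; center_y_5 = 430; radius_5 = 54; px0_6 = 136; py0_6 = 53; px1_6 = 266; py1_6 = 99; center_x_7 = 351; center_y_7 = 464; px1_8 = 208; py1_8 = 397; center_x_9 = 191; center_y_9 = 90; radius_9 = 42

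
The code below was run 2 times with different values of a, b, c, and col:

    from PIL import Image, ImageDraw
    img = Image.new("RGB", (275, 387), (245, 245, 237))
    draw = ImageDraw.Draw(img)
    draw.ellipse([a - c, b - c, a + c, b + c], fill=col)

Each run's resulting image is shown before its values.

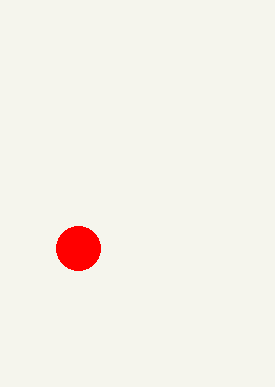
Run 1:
a = 78; b = 248; c = 22; col = 'red'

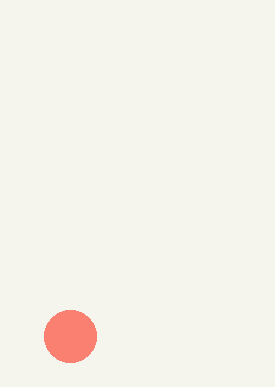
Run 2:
a = 70; b = 336; c = 26; col = 'salmon'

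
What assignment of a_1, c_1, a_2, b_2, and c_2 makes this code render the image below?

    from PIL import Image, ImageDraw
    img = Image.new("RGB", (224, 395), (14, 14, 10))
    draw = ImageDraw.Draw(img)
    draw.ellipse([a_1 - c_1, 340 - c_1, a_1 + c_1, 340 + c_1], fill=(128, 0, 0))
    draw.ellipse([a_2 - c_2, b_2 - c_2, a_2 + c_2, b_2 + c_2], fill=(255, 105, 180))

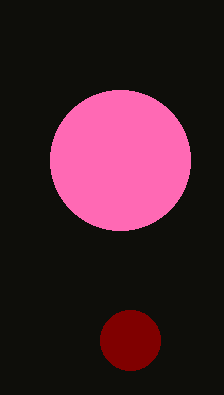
a_1 = 130, c_1 = 30, a_2 = 120, b_2 = 160, c_2 = 70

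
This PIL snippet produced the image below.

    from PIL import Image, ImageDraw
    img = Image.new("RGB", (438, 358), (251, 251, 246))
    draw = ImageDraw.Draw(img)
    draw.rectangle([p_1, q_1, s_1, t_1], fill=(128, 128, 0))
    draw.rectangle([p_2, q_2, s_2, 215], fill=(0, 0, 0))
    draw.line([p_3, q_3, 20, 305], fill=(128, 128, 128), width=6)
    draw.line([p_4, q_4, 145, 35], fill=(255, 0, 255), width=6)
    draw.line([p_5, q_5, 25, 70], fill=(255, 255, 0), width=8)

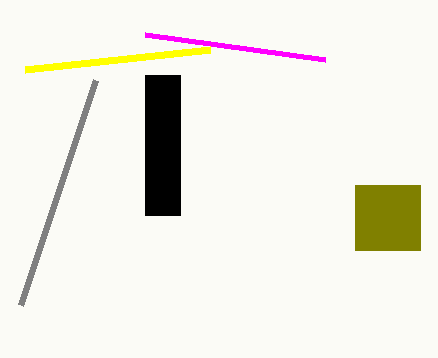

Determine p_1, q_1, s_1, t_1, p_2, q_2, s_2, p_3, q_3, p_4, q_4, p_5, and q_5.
p_1 = 355
q_1 = 185
s_1 = 420
t_1 = 250
p_2 = 145
q_2 = 75
s_2 = 180
p_3 = 95
q_3 = 80
p_4 = 325
q_4 = 60
p_5 = 210
q_5 = 50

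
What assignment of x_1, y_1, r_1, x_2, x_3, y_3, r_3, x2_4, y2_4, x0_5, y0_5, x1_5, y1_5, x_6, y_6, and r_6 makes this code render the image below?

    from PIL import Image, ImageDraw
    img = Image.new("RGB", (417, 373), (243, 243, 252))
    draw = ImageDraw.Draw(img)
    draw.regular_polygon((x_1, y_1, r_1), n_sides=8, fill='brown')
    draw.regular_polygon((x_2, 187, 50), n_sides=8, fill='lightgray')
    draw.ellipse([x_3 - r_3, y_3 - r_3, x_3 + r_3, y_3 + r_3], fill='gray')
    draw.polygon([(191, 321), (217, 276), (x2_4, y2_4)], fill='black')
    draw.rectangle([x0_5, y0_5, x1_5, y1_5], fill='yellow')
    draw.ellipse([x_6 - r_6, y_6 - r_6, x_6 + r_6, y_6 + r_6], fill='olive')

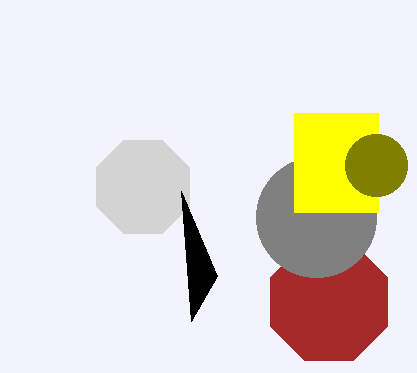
x_1 = 329; y_1 = 302; r_1 = 63; x_2 = 143; x_3 = 316; y_3 = 217; r_3 = 60; x2_4 = 181; y2_4 = 191; x0_5 = 294; y0_5 = 113; x1_5 = 378; y1_5 = 212; x_6 = 376; y_6 = 165; r_6 = 31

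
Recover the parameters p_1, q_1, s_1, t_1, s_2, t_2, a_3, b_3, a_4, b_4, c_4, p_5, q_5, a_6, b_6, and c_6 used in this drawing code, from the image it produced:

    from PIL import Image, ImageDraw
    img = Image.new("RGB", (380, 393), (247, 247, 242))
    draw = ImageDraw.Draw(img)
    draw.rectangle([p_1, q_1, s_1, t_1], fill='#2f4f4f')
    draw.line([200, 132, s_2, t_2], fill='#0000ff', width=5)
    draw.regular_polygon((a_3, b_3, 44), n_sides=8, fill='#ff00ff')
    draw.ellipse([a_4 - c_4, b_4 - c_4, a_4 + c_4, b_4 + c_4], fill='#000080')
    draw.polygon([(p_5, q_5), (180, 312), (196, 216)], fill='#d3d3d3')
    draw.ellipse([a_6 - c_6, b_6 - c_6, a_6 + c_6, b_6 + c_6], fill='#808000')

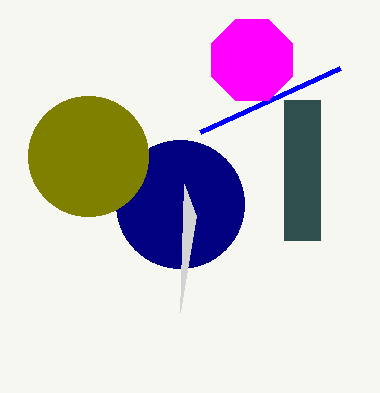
p_1 = 284, q_1 = 100, s_1 = 320, t_1 = 240, s_2 = 340, t_2 = 68, a_3 = 252, b_3 = 60, a_4 = 180, b_4 = 204, c_4 = 64, p_5 = 184, q_5 = 184, a_6 = 88, b_6 = 156, c_6 = 60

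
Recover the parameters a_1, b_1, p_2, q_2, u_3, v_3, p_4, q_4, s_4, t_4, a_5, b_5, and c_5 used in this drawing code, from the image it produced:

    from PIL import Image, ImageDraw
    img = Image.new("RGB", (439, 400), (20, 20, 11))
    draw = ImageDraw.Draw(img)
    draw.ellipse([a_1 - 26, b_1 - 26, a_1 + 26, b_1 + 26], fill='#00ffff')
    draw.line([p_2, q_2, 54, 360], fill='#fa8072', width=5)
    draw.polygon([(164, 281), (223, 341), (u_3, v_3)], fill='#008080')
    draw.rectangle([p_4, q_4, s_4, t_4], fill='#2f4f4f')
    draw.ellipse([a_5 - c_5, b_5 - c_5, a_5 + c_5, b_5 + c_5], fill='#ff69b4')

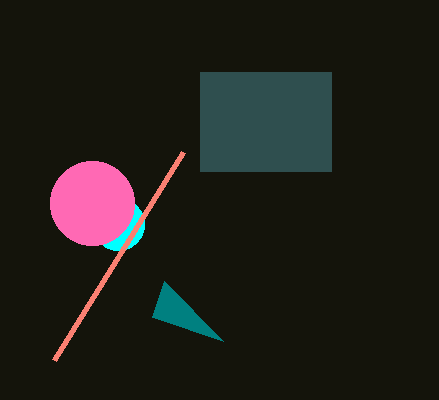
a_1 = 118; b_1 = 224; p_2 = 183; q_2 = 152; u_3 = 152; v_3 = 317; p_4 = 200; q_4 = 72; s_4 = 331; t_4 = 171; a_5 = 92; b_5 = 203; c_5 = 42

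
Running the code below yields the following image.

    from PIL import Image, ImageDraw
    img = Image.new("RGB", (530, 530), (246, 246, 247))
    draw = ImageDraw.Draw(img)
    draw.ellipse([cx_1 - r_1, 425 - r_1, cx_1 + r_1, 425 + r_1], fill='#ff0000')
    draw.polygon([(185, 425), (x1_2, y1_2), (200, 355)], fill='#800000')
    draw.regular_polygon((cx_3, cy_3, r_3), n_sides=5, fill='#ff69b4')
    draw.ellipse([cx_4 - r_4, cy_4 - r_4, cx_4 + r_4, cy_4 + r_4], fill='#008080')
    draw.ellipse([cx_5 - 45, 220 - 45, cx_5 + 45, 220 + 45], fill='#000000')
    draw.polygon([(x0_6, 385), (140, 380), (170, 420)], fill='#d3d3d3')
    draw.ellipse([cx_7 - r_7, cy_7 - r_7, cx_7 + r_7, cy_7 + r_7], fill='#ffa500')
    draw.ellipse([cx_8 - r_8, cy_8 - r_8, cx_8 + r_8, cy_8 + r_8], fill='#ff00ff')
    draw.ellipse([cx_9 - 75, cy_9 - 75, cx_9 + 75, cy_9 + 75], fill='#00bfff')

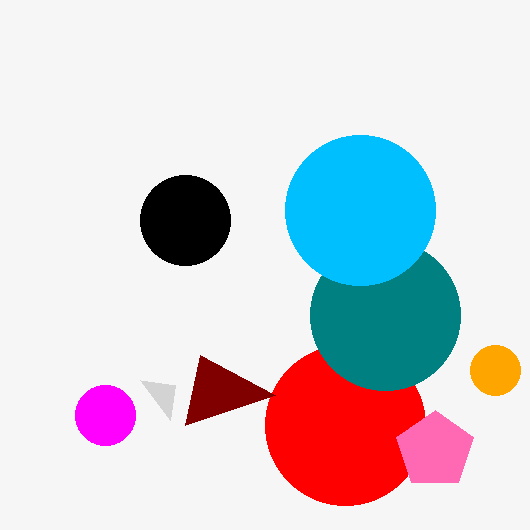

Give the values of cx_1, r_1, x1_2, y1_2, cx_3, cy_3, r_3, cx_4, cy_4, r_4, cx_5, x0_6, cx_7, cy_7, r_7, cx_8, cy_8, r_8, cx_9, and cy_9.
cx_1 = 345; r_1 = 80; x1_2 = 275; y1_2 = 395; cx_3 = 435; cy_3 = 450; r_3 = 40; cx_4 = 385; cy_4 = 315; r_4 = 75; cx_5 = 185; x0_6 = 175; cx_7 = 495; cy_7 = 370; r_7 = 25; cx_8 = 105; cy_8 = 415; r_8 = 30; cx_9 = 360; cy_9 = 210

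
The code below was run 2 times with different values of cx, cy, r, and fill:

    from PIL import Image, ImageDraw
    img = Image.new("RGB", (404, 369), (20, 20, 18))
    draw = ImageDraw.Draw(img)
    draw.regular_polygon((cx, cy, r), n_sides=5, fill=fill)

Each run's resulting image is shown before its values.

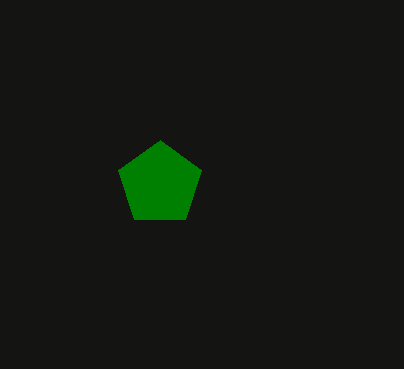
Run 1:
cx = 160; cy = 184; r = 44; fill = 'green'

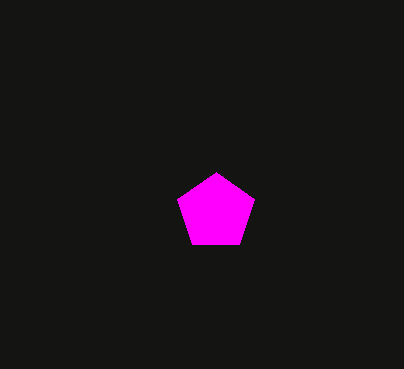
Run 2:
cx = 216; cy = 212; r = 40; fill = 'magenta'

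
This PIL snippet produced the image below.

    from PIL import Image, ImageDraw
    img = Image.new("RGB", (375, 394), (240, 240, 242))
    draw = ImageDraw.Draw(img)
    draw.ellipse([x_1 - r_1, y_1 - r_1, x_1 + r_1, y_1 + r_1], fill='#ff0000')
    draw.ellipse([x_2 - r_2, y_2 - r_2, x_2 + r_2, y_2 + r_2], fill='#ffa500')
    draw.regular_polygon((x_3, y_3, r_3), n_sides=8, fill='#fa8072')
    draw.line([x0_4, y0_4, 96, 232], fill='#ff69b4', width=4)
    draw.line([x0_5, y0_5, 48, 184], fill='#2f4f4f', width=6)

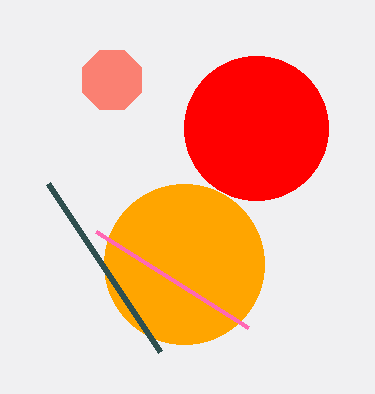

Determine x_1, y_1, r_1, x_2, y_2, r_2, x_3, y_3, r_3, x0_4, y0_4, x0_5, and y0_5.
x_1 = 256; y_1 = 128; r_1 = 72; x_2 = 184; y_2 = 264; r_2 = 80; x_3 = 112; y_3 = 80; r_3 = 32; x0_4 = 248; y0_4 = 328; x0_5 = 160; y0_5 = 352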